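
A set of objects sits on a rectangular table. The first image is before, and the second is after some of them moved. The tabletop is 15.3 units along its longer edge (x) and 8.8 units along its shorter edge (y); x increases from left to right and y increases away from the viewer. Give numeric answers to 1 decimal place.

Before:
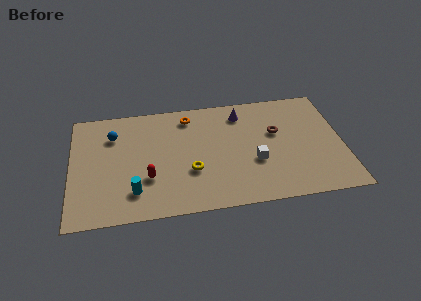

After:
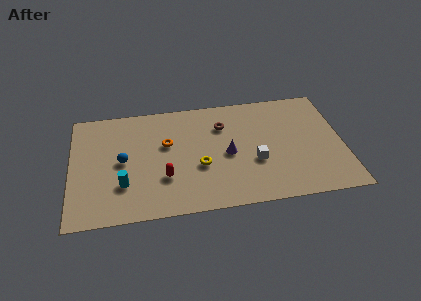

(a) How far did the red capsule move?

0.9

From (4.3, 2.9) to (5.2, 2.8), the red capsule covered √(0.9² + 0.1²) ≈ 0.9 units.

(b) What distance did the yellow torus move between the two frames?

0.6

The yellow torus moved from about (6.7, 3.1) to (7.2, 3.4), a distance of √(0.5² + 0.3²) ≈ 0.6.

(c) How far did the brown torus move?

3.2

From (11.6, 5.4) to (8.6, 6.4), the brown torus covered √(3.0² + 1.0²) ≈ 3.2 units.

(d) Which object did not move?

the white cube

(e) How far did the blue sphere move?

2.2

From (2.4, 6.5) to (2.9, 4.4), the blue sphere covered √(0.5² + 2.1²) ≈ 2.2 units.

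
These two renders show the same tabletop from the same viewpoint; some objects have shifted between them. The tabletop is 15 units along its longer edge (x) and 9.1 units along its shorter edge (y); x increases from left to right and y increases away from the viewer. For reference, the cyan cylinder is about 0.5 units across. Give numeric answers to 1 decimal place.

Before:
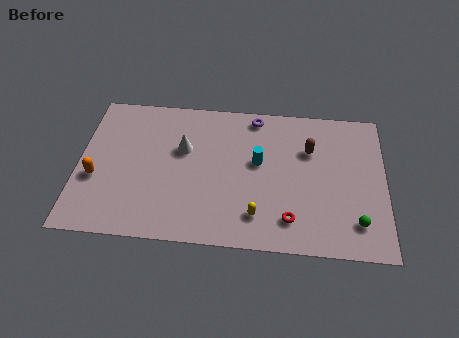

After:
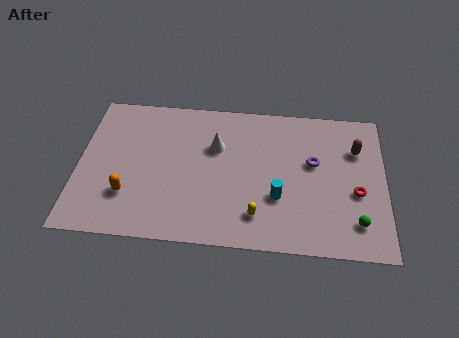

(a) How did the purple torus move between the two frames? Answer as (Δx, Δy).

(2.9, -2.7)

The purple torus started near (8.6, 8.1) and ended near (11.5, 5.4).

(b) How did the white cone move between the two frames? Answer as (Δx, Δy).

(1.6, 0.3)

The white cone was at about (5.1, 5.7) and moved to about (6.7, 6.0).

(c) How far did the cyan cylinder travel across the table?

2.3

The cyan cylinder moved from about (8.8, 5.2) to (9.8, 3.1), a distance of √(1.0² + 2.1²) ≈ 2.3.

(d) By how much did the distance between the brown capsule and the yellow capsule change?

+1.6

The distance was about 5.0 in the first image and 6.6 in the second, so they moved 1.6 units further apart.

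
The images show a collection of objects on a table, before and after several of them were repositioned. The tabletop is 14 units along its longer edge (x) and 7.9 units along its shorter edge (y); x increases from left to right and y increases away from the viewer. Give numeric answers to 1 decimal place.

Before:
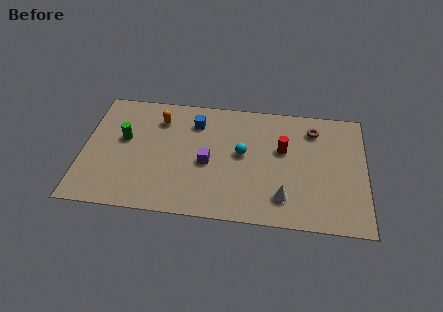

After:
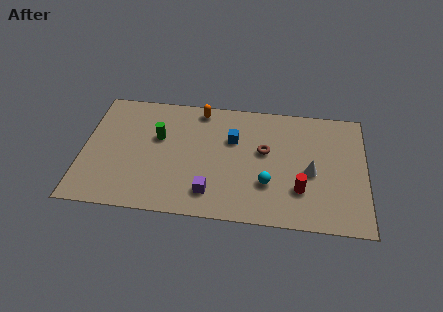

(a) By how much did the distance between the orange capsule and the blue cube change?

+0.7

They were about 1.8 units apart before and 2.5 after — 0.7 units further apart.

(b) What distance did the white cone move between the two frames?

2.2

From (10.0, 1.7) to (11.3, 3.5), the white cone covered √(1.3² + 1.8²) ≈ 2.2 units.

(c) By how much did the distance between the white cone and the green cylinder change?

-0.8

They were about 8.5 units apart before and 7.7 after — 0.8 units closer together.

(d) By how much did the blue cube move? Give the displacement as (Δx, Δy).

(1.9, -0.9)

The blue cube was at about (5.5, 6.1) and moved to about (7.4, 5.2).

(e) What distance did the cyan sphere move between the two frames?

2.2

The cyan sphere was near (7.9, 4.3) before and (9.2, 2.5) after, so it travelled √(1.3² + 1.8²) ≈ 2.2 units.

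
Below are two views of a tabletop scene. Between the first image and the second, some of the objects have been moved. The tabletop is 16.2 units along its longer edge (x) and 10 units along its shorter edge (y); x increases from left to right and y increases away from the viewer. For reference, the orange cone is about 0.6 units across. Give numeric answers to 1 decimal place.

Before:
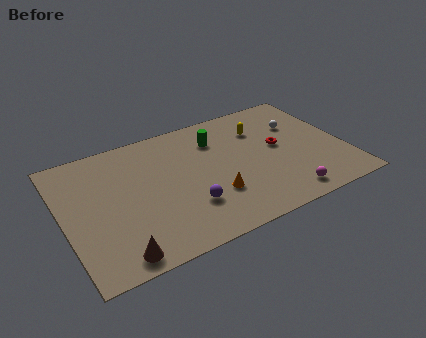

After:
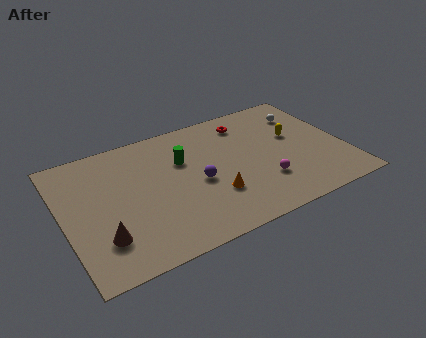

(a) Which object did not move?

the orange cone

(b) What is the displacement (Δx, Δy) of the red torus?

(-1.5, 2.8)

The red torus started near (12.5, 5.4) and ended near (11.0, 8.2).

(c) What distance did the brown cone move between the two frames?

1.6

The brown cone was near (2.5, 1.1) before and (1.9, 2.6) after, so it travelled √(0.6² + 1.5²) ≈ 1.6 units.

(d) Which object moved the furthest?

the red torus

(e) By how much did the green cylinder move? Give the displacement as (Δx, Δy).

(-2.1, -0.9)

From the two frames, the green cylinder sits at roughly (9.1, 7.5) before and (7.0, 6.6) after.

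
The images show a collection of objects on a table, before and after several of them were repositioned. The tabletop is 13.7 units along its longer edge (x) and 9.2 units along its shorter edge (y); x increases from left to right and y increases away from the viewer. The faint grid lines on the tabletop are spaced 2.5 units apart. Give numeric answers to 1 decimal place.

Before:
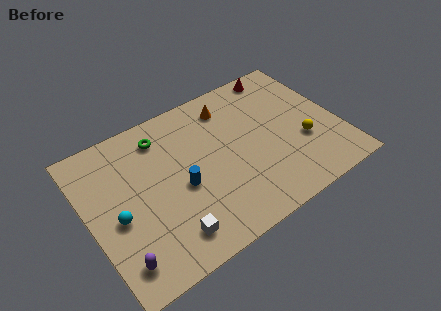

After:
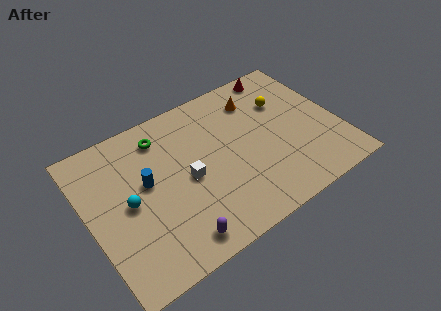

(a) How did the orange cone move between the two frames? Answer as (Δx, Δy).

(1.5, -0.3)

The orange cone started near (8.2, 7.5) and ended near (9.7, 7.2).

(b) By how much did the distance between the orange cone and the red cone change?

-1.3

They were about 3.2 units apart before and 1.9 after — 1.3 units closer together.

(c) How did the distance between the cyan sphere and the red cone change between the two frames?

-0.8

The distance was about 10.8 in the first image and 10.0 in the second, so they moved 0.8 units closer together.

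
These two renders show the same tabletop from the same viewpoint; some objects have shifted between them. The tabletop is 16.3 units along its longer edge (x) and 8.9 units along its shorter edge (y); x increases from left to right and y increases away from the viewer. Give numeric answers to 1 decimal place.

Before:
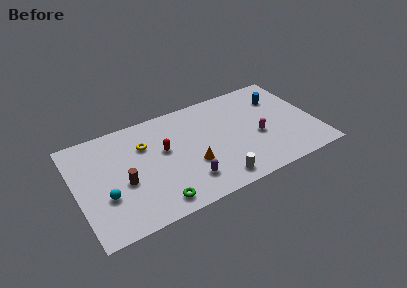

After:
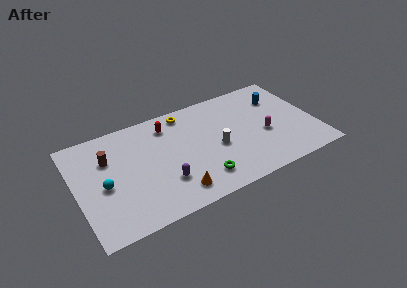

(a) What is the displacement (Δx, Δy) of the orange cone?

(-1.4, -1.7)

The orange cone was at about (7.7, 3.2) and moved to about (6.3, 1.5).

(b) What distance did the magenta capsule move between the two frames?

0.5

The magenta capsule moved from about (12.3, 3.7) to (12.8, 3.7), a distance of √(0.5² + 0.0²) ≈ 0.5.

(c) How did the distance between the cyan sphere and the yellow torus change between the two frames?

+2.8

Before: roughly 4.3 units apart; after: 7.1. That's 2.8 units further apart.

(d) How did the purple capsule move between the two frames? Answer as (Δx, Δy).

(-1.5, 0.6)

The purple capsule was at about (7.2, 2.0) and moved to about (5.7, 2.6).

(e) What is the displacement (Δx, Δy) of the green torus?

(3.1, 0.6)

The green torus was at about (5.0, 1.2) and moved to about (8.1, 1.8).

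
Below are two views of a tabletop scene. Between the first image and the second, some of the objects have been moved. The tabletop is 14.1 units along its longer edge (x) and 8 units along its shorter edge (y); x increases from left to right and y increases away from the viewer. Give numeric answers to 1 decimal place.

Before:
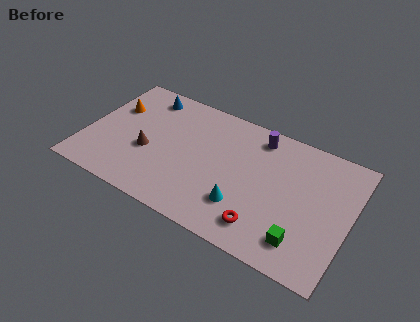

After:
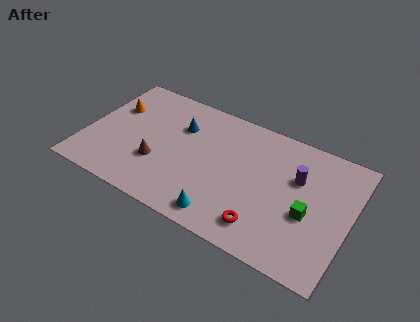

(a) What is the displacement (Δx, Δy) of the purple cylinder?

(2.3, -1.6)

The purple cylinder started near (8.9, 6.8) and ended near (11.2, 5.2).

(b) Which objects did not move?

the orange cone and the red torus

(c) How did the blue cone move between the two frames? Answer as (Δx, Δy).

(2.1, -1.2)

From the two frames, the blue cone sits at roughly (2.7, 6.8) before and (4.8, 5.6) after.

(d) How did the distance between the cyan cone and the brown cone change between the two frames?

-1.3

They were about 5.4 units apart before and 4.1 after — 1.3 units closer together.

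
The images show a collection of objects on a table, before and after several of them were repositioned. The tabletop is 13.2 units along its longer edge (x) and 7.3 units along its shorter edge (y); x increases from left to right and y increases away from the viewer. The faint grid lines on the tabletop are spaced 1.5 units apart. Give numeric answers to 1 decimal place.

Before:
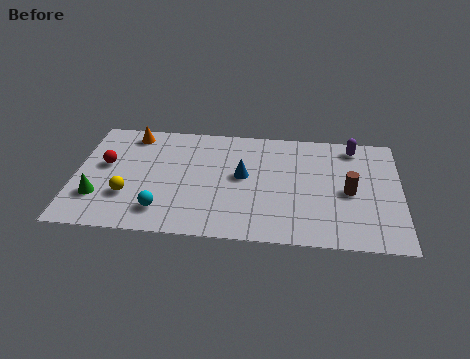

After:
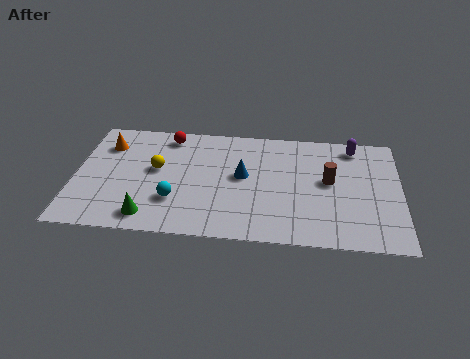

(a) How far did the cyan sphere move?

0.9

From (3.6, 1.5) to (4.1, 2.2), the cyan sphere covered √(0.5² + 0.7²) ≈ 0.9 units.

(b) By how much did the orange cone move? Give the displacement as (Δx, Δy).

(-1.0, -0.8)

The orange cone started near (2.2, 6.3) and ended near (1.2, 5.5).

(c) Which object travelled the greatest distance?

the red sphere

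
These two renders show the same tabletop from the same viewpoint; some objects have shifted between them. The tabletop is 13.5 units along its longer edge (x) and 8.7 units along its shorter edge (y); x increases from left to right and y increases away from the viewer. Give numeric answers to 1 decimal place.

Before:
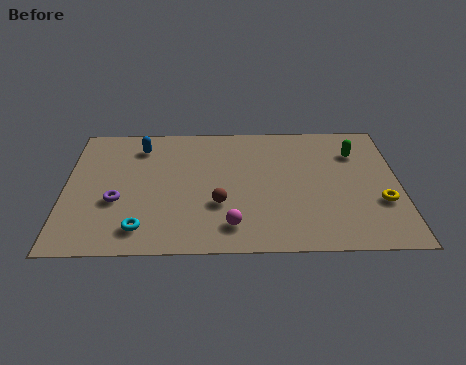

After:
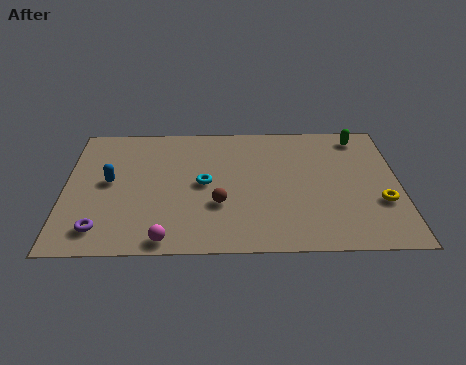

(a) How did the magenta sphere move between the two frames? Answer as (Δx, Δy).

(-2.6, -0.8)

The magenta sphere was at about (6.7, 1.6) and moved to about (4.1, 0.8).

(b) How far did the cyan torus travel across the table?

3.8

The cyan torus moved from about (3.1, 1.5) to (5.6, 4.4), a distance of √(2.5² + 2.9²) ≈ 3.8.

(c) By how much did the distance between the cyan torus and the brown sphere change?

-1.9

Before: roughly 3.4 units apart; after: 1.5. That's 1.9 units closer together.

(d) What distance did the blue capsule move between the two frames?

2.7

From (3.0, 7.0) to (1.8, 4.6), the blue capsule covered √(1.2² + 2.4²) ≈ 2.7 units.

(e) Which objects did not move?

the brown sphere and the yellow torus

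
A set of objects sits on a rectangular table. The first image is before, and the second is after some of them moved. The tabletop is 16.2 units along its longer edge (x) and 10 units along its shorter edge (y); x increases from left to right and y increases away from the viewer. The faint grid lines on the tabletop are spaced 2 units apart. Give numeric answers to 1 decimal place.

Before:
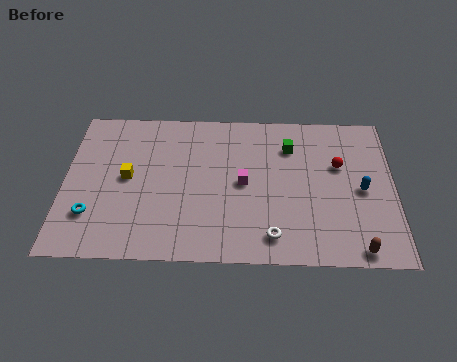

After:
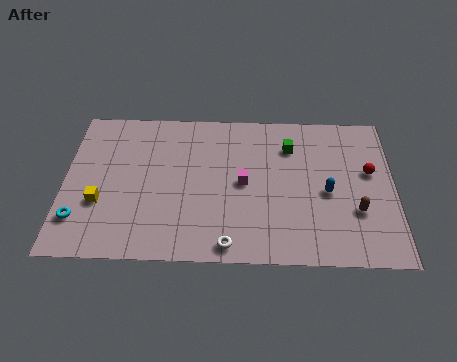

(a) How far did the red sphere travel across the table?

1.6

The red sphere was near (13.5, 6.3) before and (15.0, 5.9) after, so it travelled √(1.5² + 0.4²) ≈ 1.6 units.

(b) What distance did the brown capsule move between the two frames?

2.4

The brown capsule moved from about (14.3, 0.9) to (14.3, 3.3), a distance of √(0.0² + 2.4²) ≈ 2.4.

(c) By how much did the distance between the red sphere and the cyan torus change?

+2.0

They were about 12.6 units apart before and 14.6 after — 2.0 units further apart.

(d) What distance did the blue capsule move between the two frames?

1.7

The blue capsule was near (14.6, 4.7) before and (12.9, 4.5) after, so it travelled √(1.7² + 0.2²) ≈ 1.7 units.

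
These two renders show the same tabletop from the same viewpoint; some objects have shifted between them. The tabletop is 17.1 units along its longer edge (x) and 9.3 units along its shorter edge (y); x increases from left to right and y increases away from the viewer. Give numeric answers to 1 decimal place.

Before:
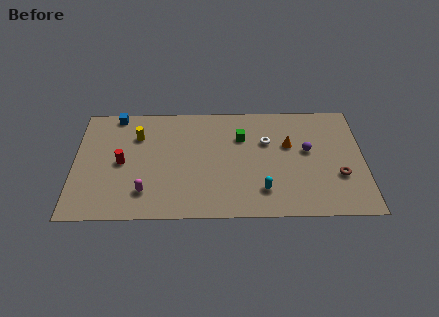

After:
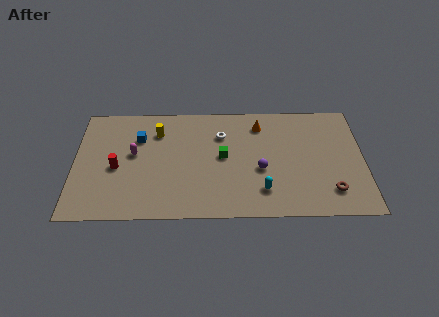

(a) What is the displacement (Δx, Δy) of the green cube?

(-1.1, -1.6)

From the two frames, the green cube sits at roughly (9.9, 6.5) before and (8.8, 4.9) after.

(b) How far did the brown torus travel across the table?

1.3

The brown torus moved from about (15.6, 3.2) to (15.1, 2.0), a distance of √(0.5² + 1.2²) ≈ 1.3.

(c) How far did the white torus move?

2.8

The white torus moved from about (11.4, 6.1) to (8.7, 6.7), a distance of √(2.7² + 0.6²) ≈ 2.8.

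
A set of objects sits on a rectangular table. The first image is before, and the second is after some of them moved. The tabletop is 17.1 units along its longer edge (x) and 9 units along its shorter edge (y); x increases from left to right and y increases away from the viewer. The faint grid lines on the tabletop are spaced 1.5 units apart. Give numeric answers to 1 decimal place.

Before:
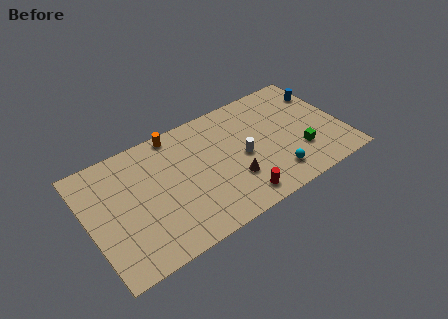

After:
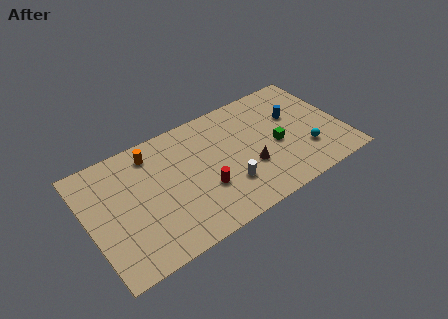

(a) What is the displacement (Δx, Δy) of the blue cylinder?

(-2.2, -1.0)

From the two frames, the blue cylinder sits at roughly (16.3, 6.7) before and (14.1, 5.7) after.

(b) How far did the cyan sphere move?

2.4

The cyan sphere was near (12.1, 1.8) before and (14.4, 2.6) after, so it travelled √(2.3² + 0.8²) ≈ 2.4 units.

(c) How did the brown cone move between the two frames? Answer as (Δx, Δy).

(1.2, 0.4)

The brown cone started near (9.4, 2.8) and ended near (10.6, 3.2).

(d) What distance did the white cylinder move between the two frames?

2.1

The white cylinder moved from about (10.3, 4.2) to (9.0, 2.6), a distance of √(1.3² + 1.6²) ≈ 2.1.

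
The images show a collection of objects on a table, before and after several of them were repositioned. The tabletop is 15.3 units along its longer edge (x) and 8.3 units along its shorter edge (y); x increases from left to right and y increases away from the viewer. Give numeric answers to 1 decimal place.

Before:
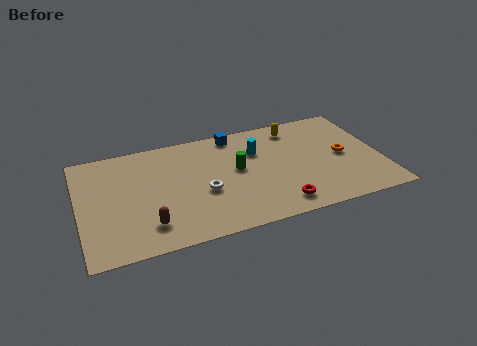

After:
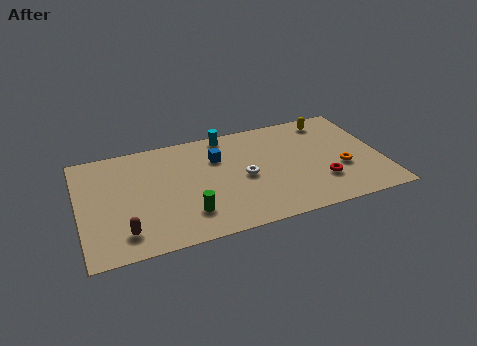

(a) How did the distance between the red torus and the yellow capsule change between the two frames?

-1.1

Before: roughly 5.9 units apart; after: 4.8. That's 1.1 units closer together.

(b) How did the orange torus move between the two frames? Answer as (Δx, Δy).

(-0.2, -1.0)

The orange torus was at about (13.4, 4.1) and moved to about (13.2, 3.1).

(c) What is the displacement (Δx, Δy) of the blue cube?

(-1.0, -1.6)

The blue cube started near (8.1, 7.4) and ended near (7.1, 5.8).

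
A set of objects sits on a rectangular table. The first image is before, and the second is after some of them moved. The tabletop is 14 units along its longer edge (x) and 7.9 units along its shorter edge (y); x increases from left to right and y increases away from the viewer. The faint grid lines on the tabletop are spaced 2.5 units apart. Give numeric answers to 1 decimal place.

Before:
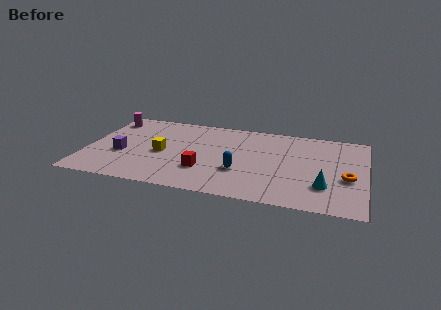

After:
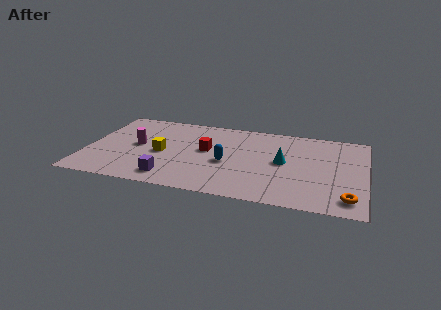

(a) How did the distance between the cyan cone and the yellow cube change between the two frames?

-2.2

The distance was about 8.3 in the first image and 6.1 in the second, so they moved 2.2 units closer together.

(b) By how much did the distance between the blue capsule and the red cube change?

-0.3

The distance was about 1.8 in the first image and 1.5 in the second, so they moved 0.3 units closer together.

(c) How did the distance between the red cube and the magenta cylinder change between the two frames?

-3.1

The distance was about 6.6 in the first image and 3.5 in the second, so they moved 3.1 units closer together.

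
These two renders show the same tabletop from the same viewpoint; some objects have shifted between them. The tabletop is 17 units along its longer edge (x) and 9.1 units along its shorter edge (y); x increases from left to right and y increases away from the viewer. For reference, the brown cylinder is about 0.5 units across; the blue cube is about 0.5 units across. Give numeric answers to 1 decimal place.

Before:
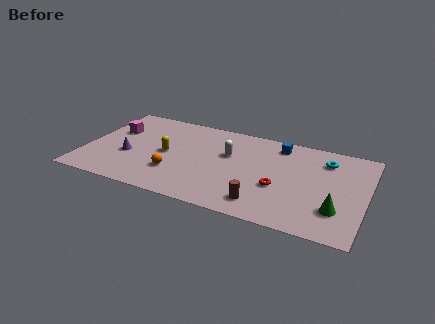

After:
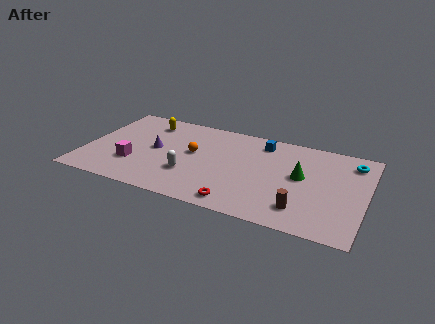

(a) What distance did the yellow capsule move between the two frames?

3.3

The yellow capsule moved from about (4.9, 4.5) to (3.4, 7.4), a distance of √(1.5² + 2.9²) ≈ 3.3.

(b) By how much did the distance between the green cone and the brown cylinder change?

-1.3

The distance was about 4.4 in the first image and 3.1 in the second, so they moved 1.3 units closer together.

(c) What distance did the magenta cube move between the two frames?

3.5

The magenta cube moved from about (1.5, 5.9) to (3.1, 2.8), a distance of √(1.6² + 3.1²) ≈ 3.5.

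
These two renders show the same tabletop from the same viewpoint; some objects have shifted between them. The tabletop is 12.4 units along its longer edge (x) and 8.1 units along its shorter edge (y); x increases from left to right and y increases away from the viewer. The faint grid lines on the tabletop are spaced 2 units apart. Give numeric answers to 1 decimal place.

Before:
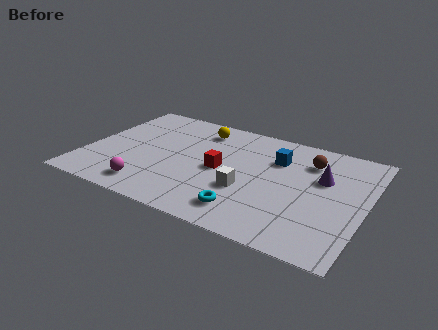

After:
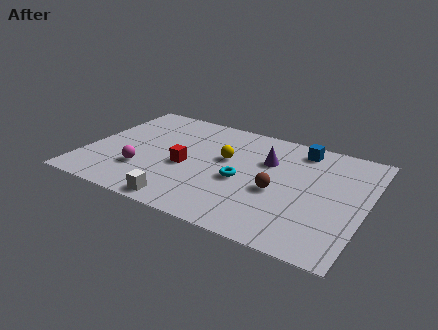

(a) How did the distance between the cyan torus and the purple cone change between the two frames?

-2.5

Before: roughly 4.6 units apart; after: 2.1. That's 2.5 units closer together.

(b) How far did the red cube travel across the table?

1.6

From (6.0, 3.9) to (4.5, 3.5), the red cube covered √(1.5² + 0.4²) ≈ 1.6 units.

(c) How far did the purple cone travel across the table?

2.5

The purple cone moved from about (10.4, 5.1) to (7.9, 5.4), a distance of √(2.5² + 0.3²) ≈ 2.5.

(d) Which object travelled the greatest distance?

the white cube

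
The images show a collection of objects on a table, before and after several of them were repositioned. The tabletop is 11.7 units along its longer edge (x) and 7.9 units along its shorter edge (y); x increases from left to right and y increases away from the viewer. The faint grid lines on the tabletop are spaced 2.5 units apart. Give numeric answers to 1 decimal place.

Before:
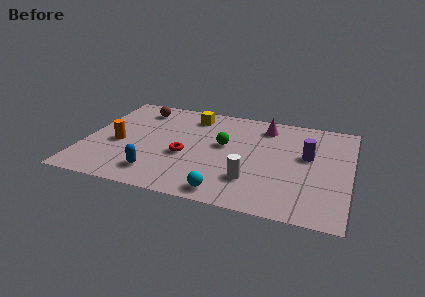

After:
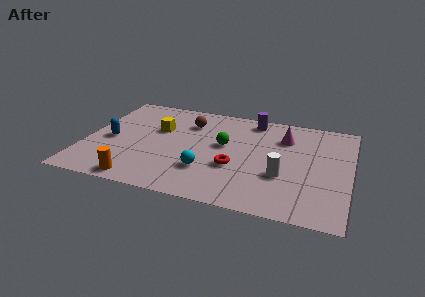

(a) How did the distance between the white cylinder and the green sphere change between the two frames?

+0.4

Before: roughly 2.8 units apart; after: 3.2. That's 0.4 units further apart.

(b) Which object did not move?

the green sphere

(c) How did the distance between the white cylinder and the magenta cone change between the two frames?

-1.4

Before: roughly 4.4 units apart; after: 3.0. That's 1.4 units closer together.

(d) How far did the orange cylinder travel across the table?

2.9

From (1.5, 3.4) to (2.7, 0.8), the orange cylinder covered √(1.2² + 2.6²) ≈ 2.9 units.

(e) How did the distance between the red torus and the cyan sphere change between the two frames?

-1.7

They were about 3.0 units apart before and 1.3 after — 1.7 units closer together.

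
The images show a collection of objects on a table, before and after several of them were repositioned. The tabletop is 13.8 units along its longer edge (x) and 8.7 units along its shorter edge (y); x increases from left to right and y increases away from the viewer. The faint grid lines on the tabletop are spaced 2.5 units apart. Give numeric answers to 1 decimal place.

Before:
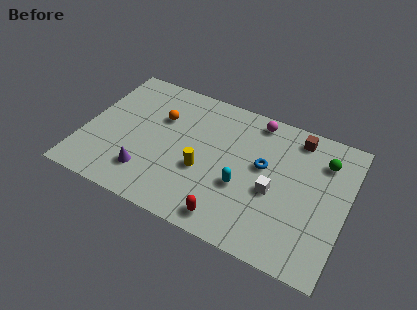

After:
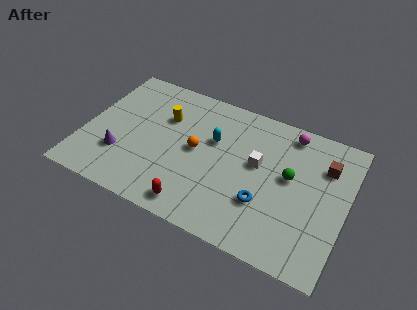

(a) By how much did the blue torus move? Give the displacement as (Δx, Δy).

(0.3, -2.2)

From the two frames, the blue torus sits at roughly (9.4, 5.0) before and (9.7, 2.8) after.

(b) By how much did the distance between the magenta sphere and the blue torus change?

+2.1

Before: roughly 2.8 units apart; after: 4.9. That's 2.1 units further apart.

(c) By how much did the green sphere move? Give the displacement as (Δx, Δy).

(-1.6, -1.7)

The green sphere started near (12.4, 6.6) and ended near (10.8, 4.9).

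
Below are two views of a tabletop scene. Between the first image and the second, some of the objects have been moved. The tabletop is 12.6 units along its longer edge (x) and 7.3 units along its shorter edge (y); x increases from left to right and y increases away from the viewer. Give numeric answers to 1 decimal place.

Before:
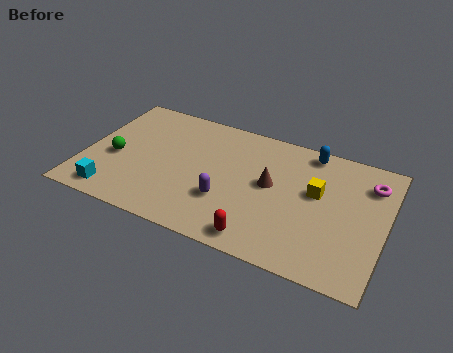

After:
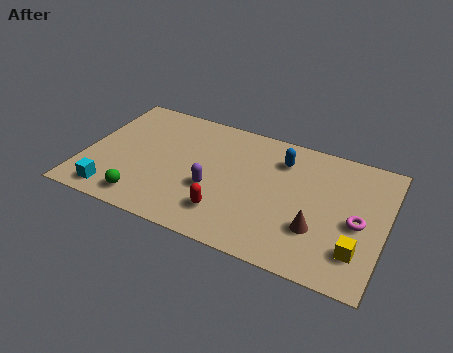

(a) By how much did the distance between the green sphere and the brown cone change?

+0.6

Before: roughly 6.6 units apart; after: 7.2. That's 0.6 units further apart.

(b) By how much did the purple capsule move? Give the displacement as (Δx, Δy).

(-0.6, 0.4)

The purple capsule was at about (6.1, 2.4) and moved to about (5.5, 2.8).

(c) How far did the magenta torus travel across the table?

2.3

The magenta torus moved from about (11.8, 5.6) to (11.5, 3.3), a distance of √(0.3² + 2.3²) ≈ 2.3.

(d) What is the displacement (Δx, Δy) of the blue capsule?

(-1.1, -0.9)

The blue capsule was at about (9.2, 6.5) and moved to about (8.1, 5.6).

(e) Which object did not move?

the cyan cube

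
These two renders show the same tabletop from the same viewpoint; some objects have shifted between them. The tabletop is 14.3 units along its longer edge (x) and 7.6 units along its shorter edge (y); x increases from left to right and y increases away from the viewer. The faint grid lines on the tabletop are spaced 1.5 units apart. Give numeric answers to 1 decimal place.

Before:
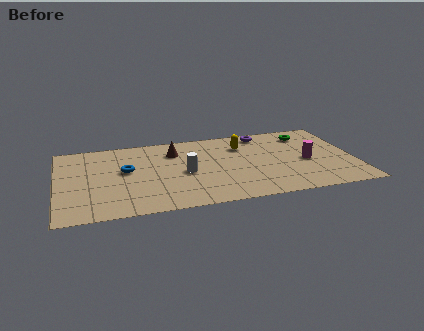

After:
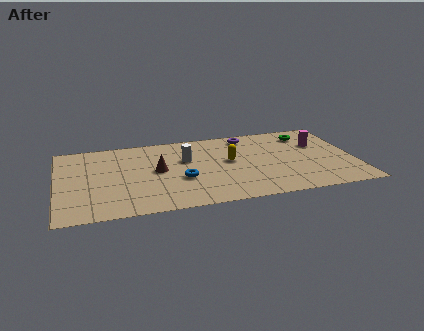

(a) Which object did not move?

the green torus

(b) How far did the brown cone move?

1.9

From (5.7, 5.7) to (4.8, 4.0), the brown cone covered √(0.9² + 1.7²) ≈ 1.9 units.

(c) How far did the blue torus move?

3.0

From (3.3, 4.3) to (5.9, 2.9), the blue torus covered √(2.6² + 1.4²) ≈ 3.0 units.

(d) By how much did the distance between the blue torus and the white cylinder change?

-1.0

They were about 2.9 units apart before and 1.9 after — 1.0 units closer together.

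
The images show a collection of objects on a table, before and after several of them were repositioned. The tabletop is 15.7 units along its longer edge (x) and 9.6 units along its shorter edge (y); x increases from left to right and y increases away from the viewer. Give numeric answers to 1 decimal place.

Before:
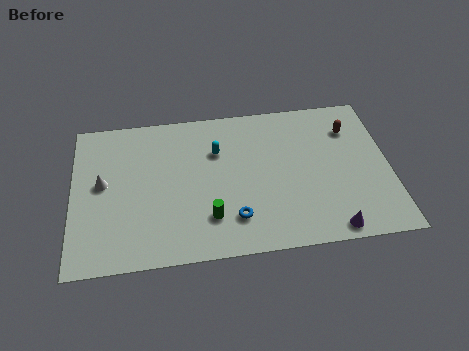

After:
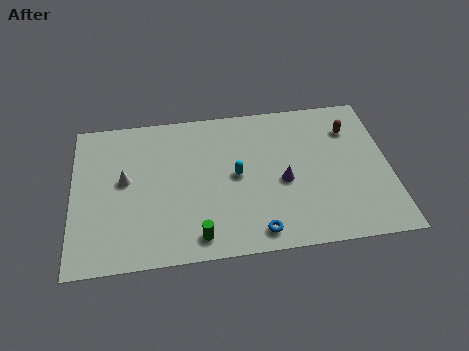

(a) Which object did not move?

the brown capsule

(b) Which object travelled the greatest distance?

the purple cone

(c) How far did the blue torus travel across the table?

1.5

From (7.9, 2.2) to (9.0, 1.2), the blue torus covered √(1.1² + 1.0²) ≈ 1.5 units.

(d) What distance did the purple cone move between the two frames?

4.0

The purple cone was near (12.6, 0.9) before and (10.4, 4.2) after, so it travelled √(2.2² + 3.3²) ≈ 4.0 units.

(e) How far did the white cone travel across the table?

1.1

The white cone was near (1.5, 5.2) before and (2.6, 5.3) after, so it travelled √(1.1² + 0.1²) ≈ 1.1 units.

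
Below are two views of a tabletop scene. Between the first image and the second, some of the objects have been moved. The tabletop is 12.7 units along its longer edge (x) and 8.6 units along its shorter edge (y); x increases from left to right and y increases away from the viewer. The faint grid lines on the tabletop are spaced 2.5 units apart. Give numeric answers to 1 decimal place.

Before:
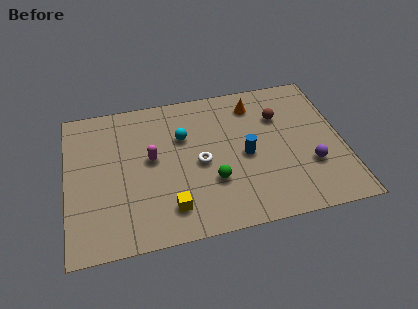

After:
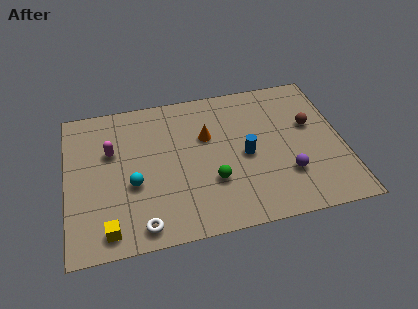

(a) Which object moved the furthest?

the white torus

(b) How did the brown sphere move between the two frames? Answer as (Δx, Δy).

(1.4, -0.8)

The brown sphere was at about (9.9, 6.0) and moved to about (11.3, 5.2).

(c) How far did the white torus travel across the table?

4.1

From (6.1, 4.0) to (3.3, 1.0), the white torus covered √(2.8² + 3.0²) ≈ 4.1 units.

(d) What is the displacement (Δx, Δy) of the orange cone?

(-2.3, -1.5)

The orange cone was at about (8.8, 7.0) and moved to about (6.5, 5.5).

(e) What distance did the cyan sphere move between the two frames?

3.3

The cyan sphere was near (5.4, 5.7) before and (3.0, 3.4) after, so it travelled √(2.4² + 2.3²) ≈ 3.3 units.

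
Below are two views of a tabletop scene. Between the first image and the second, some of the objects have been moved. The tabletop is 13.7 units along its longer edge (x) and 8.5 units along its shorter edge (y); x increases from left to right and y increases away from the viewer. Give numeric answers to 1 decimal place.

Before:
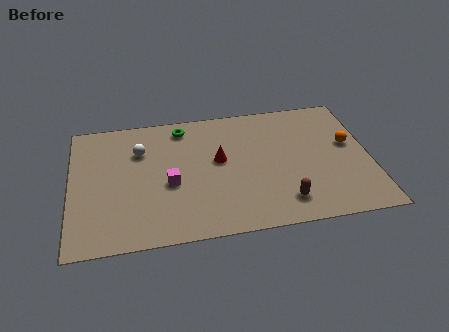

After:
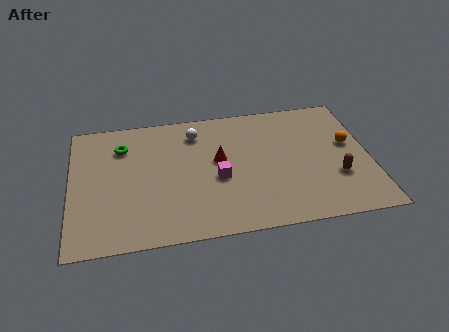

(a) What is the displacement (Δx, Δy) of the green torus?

(-2.8, -0.9)

The green torus started near (5.2, 7.3) and ended near (2.4, 6.4).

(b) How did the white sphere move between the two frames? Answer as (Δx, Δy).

(2.6, 0.8)

The white sphere was at about (3.2, 6.0) and moved to about (5.8, 6.8).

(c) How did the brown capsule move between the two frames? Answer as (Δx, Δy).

(2.5, 1.2)

The brown capsule started near (9.6, 1.6) and ended near (12.1, 2.8).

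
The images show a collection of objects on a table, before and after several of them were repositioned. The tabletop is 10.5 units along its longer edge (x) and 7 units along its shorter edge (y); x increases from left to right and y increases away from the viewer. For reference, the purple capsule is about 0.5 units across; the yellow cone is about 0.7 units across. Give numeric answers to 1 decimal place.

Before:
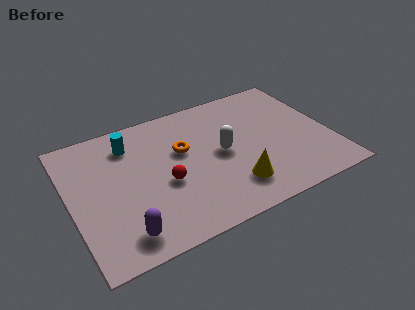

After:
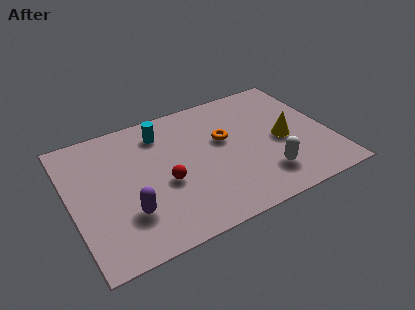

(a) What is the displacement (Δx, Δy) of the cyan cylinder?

(1.3, 0.1)

The cyan cylinder was at about (2.6, 5.5) and moved to about (3.9, 5.6).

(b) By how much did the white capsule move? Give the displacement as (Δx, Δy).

(1.5, -1.9)

From the two frames, the white capsule sits at roughly (6.1, 3.5) before and (7.6, 1.6) after.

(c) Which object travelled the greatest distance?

the yellow cone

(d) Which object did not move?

the red sphere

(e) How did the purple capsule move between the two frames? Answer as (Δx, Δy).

(0.3, 0.9)

From the two frames, the purple capsule sits at roughly (1.8, 1.1) before and (2.1, 2.0) after.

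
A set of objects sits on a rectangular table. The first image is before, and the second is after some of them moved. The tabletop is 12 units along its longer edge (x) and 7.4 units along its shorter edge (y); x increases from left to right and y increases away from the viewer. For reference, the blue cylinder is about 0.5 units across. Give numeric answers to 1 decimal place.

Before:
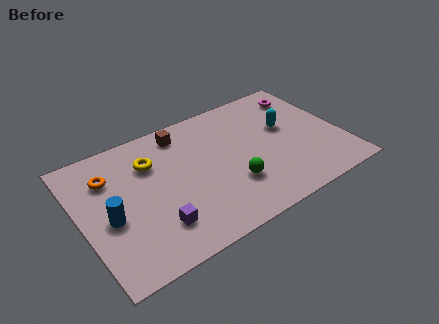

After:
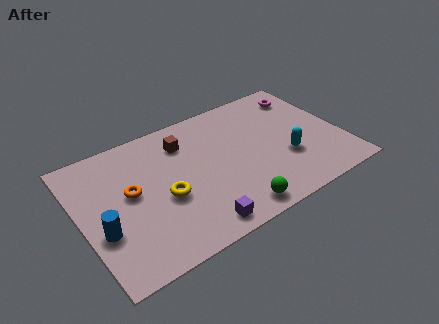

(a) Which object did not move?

the magenta torus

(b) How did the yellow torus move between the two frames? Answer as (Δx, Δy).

(0.3, -2.2)

From the two frames, the yellow torus sits at roughly (3.4, 5.3) before and (3.7, 3.1) after.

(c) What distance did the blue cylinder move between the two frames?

0.6

The blue cylinder moved from about (1.2, 3.2) to (0.8, 2.7), a distance of √(0.4² + 0.5²) ≈ 0.6.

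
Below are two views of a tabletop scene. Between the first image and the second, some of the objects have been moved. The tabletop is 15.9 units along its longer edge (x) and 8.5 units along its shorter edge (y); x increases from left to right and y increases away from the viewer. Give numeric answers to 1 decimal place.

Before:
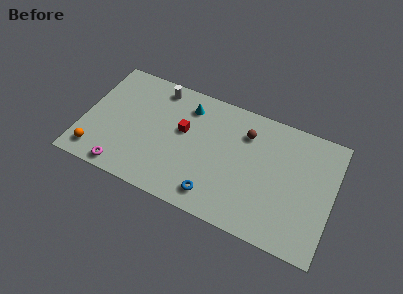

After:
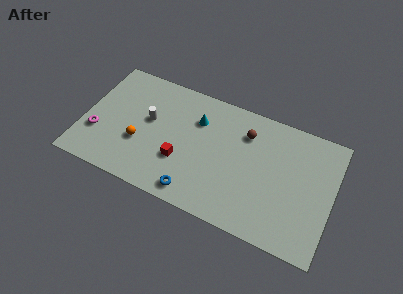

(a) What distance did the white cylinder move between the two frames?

2.5

From (4.4, 7.4) to (4.1, 4.9), the white cylinder covered √(0.3² + 2.5²) ≈ 2.5 units.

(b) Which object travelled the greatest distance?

the orange sphere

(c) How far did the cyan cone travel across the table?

1.0

The cyan cone moved from about (6.4, 6.8) to (7.1, 6.1), a distance of √(0.7² + 0.7²) ≈ 1.0.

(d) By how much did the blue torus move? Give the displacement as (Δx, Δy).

(-1.2, -0.3)

The blue torus was at about (8.7, 1.4) and moved to about (7.5, 1.1).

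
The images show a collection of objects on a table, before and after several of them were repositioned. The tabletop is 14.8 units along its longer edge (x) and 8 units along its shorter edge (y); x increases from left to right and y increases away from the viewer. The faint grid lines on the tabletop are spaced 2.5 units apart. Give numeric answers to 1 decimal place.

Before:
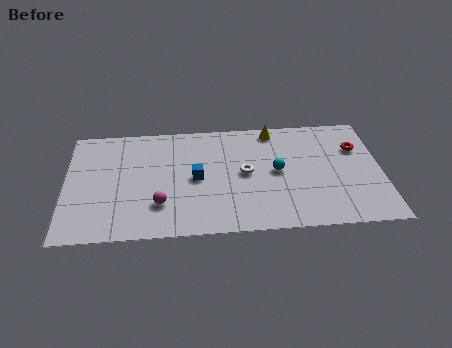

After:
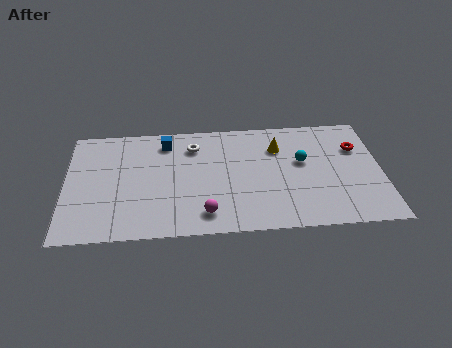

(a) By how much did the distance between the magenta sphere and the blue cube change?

+3.1

They were about 2.4 units apart before and 5.5 after — 3.1 units further apart.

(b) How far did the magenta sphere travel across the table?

2.2

From (4.4, 2.2) to (6.5, 1.4), the magenta sphere covered √(2.1² + 0.8²) ≈ 2.2 units.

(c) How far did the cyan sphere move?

1.3

From (9.9, 4.1) to (11.1, 4.7), the cyan sphere covered √(1.2² + 0.6²) ≈ 1.3 units.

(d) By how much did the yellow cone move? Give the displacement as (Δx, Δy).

(0.2, -1.3)

The yellow cone was at about (9.8, 7.1) and moved to about (10.0, 5.8).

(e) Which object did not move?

the red torus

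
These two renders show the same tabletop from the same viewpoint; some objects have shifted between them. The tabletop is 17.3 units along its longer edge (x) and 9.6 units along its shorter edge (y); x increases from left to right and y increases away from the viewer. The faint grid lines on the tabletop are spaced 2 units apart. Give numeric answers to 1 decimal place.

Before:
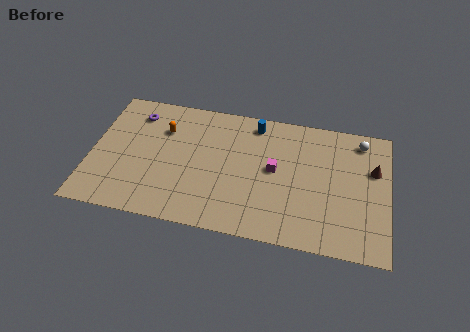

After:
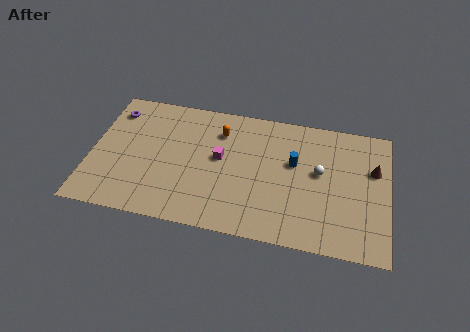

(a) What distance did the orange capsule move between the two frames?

3.3

From (4.1, 6.8) to (7.4, 7.3), the orange capsule covered √(3.3² + 0.5²) ≈ 3.3 units.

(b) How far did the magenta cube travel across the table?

3.2

From (10.7, 5.1) to (7.5, 5.3), the magenta cube covered √(3.2² + 0.2²) ≈ 3.2 units.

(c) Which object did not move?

the brown cone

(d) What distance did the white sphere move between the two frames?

3.6

The white sphere moved from about (15.6, 8.2) to (13.3, 5.4), a distance of √(2.3² + 2.8²) ≈ 3.6.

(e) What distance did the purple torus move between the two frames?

1.3

The purple torus was near (2.4, 7.7) before and (1.1, 7.7) after, so it travelled √(1.3² + 0.0²) ≈ 1.3 units.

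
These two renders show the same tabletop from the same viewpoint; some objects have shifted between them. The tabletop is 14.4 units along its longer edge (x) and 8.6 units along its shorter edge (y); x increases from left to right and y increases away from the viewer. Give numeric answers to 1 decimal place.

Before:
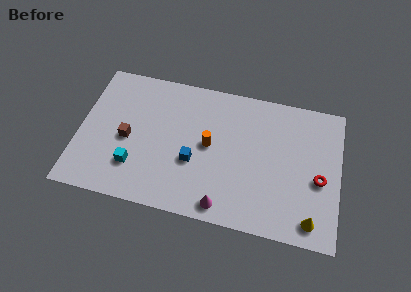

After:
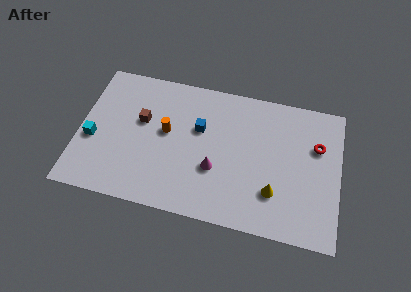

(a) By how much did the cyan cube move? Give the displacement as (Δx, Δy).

(-2.4, 1.2)

The cyan cube started near (3.2, 2.3) and ended near (0.8, 3.5).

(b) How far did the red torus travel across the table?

2.0

The red torus was near (13.3, 3.7) before and (13.1, 5.7) after, so it travelled √(0.2² + 2.0²) ≈ 2.0 units.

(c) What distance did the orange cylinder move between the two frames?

2.4

From (7.2, 4.5) to (4.8, 4.8), the orange cylinder covered √(2.4² + 0.3²) ≈ 2.4 units.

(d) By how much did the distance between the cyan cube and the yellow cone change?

+0.3

Before: roughly 9.9 units apart; after: 10.2. That's 0.3 units further apart.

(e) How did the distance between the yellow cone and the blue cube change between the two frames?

-1.7

Before: roughly 6.9 units apart; after: 5.2. That's 1.7 units closer together.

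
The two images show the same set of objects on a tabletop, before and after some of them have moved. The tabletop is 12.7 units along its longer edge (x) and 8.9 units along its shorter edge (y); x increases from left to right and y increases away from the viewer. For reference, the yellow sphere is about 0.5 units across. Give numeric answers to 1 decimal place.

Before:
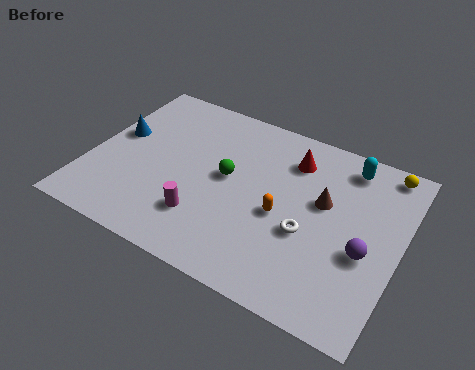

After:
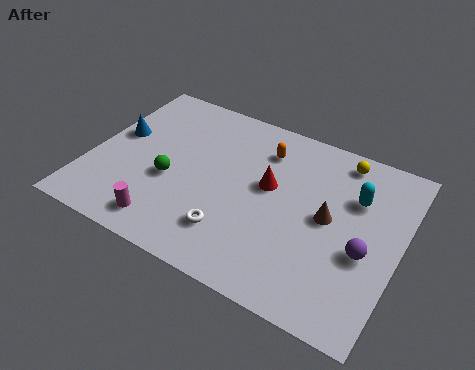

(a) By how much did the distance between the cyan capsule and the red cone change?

+1.2

Before: roughly 2.3 units apart; after: 3.5. That's 1.2 units further apart.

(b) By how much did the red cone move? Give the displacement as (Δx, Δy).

(-0.7, -1.8)

The red cone started near (8.0, 6.9) and ended near (7.3, 5.1).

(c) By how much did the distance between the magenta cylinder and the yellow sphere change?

+0.3

The distance was about 8.8 in the first image and 9.1 in the second, so they moved 0.3 units further apart.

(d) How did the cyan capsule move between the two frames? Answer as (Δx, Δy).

(0.5, -1.5)

The cyan capsule was at about (10.2, 7.6) and moved to about (10.7, 6.1).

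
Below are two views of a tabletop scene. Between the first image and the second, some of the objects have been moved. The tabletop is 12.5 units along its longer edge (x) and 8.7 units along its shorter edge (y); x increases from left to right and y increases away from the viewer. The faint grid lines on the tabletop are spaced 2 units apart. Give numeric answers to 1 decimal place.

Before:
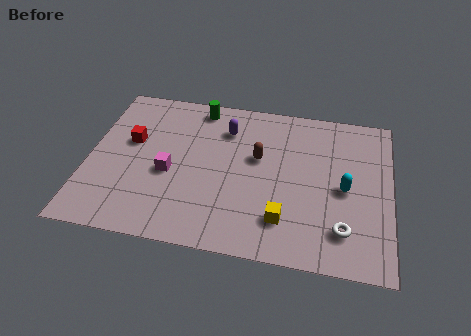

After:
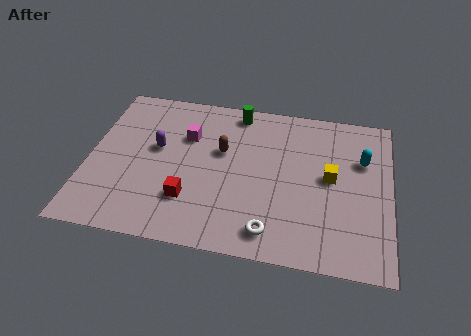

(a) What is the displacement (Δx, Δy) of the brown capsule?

(-1.5, 0.1)

From the two frames, the brown capsule sits at roughly (7.0, 5.2) before and (5.5, 5.3) after.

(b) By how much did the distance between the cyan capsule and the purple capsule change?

+2.9

They were about 5.6 units apart before and 8.5 after — 2.9 units further apart.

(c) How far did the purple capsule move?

3.2

The purple capsule moved from about (5.6, 6.6) to (2.8, 5.0), a distance of √(2.8² + 1.6²) ≈ 3.2.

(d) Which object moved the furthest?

the red cube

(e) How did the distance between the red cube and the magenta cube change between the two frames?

+1.2

They were about 2.3 units apart before and 3.5 after — 1.2 units further apart.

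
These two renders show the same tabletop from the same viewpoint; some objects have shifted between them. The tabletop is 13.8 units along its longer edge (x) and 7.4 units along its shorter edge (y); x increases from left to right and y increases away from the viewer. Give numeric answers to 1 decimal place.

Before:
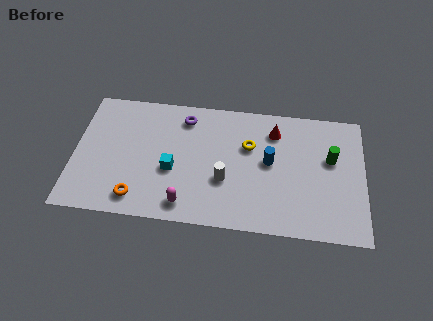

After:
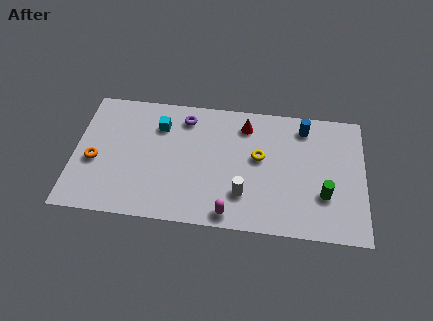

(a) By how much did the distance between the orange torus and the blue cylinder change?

+3.6

The distance was about 6.8 in the first image and 10.4 in the second, so they moved 3.6 units further apart.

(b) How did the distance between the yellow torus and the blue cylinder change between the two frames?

+1.6

They were about 1.3 units apart before and 2.9 after — 1.6 units further apart.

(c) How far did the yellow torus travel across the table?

0.8

From (8.3, 4.8) to (8.8, 4.2), the yellow torus covered √(0.5² + 0.6²) ≈ 0.8 units.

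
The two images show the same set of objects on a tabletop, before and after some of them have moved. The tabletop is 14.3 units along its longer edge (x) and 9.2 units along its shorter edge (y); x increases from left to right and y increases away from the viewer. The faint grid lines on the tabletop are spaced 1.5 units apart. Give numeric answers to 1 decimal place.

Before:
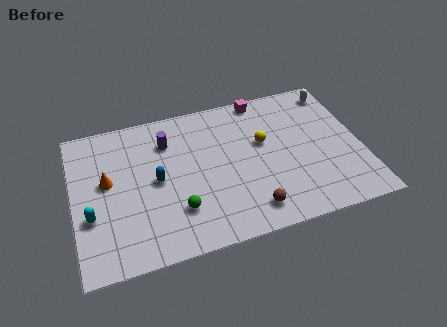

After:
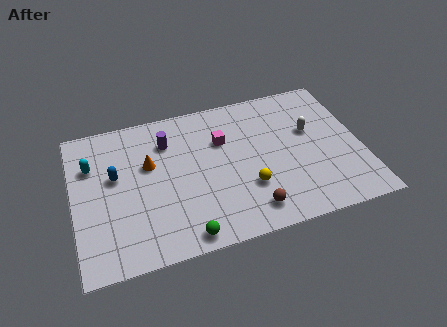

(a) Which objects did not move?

the brown sphere and the purple cylinder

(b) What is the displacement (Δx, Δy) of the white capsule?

(-1.5, -2.3)

The white capsule was at about (13.4, 7.9) and moved to about (11.9, 5.6).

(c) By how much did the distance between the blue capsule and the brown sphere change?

+2.1

The distance was about 5.4 in the first image and 7.5 in the second, so they moved 2.1 units further apart.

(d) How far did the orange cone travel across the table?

2.2

The orange cone was near (1.7, 5.2) before and (3.8, 5.7) after, so it travelled √(2.1² + 0.5²) ≈ 2.2 units.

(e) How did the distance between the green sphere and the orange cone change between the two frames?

+0.7

Before: roughly 4.3 units apart; after: 5.0. That's 0.7 units further apart.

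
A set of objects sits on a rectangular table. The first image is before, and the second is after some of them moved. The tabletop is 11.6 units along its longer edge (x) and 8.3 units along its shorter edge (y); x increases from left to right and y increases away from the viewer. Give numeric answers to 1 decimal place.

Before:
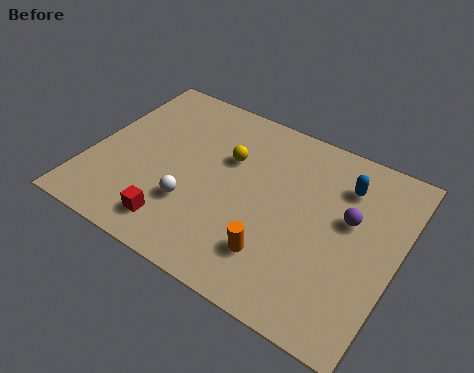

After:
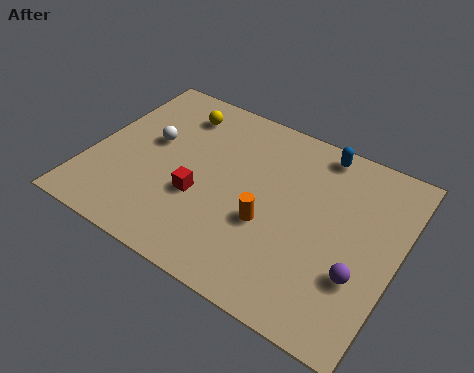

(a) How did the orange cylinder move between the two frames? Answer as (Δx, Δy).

(-0.5, 1.2)

From the two frames, the orange cylinder sits at roughly (7.4, 2.0) before and (6.9, 3.2) after.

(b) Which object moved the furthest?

the white sphere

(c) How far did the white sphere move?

3.0

The white sphere was near (4.1, 2.6) before and (2.1, 4.8) after, so it travelled √(2.0² + 2.2²) ≈ 3.0 units.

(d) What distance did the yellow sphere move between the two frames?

2.6

The yellow sphere was near (5.0, 5.4) before and (2.8, 6.7) after, so it travelled √(2.2² + 1.3²) ≈ 2.6 units.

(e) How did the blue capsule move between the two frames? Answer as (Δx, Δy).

(-1.1, 1.1)

The blue capsule started near (9.3, 6.3) and ended near (8.2, 7.4).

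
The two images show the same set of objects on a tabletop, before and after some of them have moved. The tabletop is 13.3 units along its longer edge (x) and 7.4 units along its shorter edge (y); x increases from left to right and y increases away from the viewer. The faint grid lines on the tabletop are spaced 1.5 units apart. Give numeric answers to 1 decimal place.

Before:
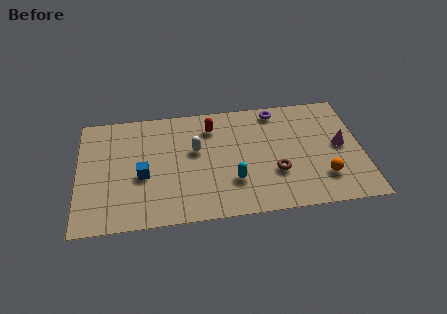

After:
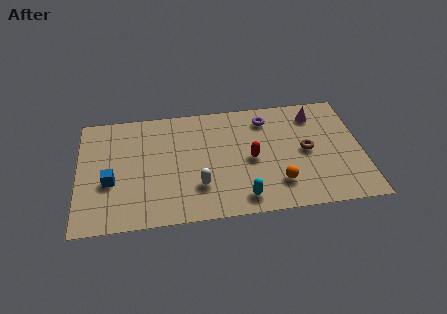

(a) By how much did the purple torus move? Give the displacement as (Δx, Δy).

(-0.5, -0.5)

The purple torus started near (9.4, 6.5) and ended near (8.9, 6.0).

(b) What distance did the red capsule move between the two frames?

2.9

The red capsule was near (6.3, 5.8) before and (8.1, 3.5) after, so it travelled √(1.8² + 2.3²) ≈ 2.9 units.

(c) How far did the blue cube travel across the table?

1.5

The blue cube was near (3.0, 3.1) before and (1.5, 2.9) after, so it travelled √(1.5² + 0.2²) ≈ 1.5 units.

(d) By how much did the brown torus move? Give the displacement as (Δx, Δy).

(1.5, 1.2)

From the two frames, the brown torus sits at roughly (9.2, 2.5) before and (10.7, 3.7) after.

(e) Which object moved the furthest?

the red capsule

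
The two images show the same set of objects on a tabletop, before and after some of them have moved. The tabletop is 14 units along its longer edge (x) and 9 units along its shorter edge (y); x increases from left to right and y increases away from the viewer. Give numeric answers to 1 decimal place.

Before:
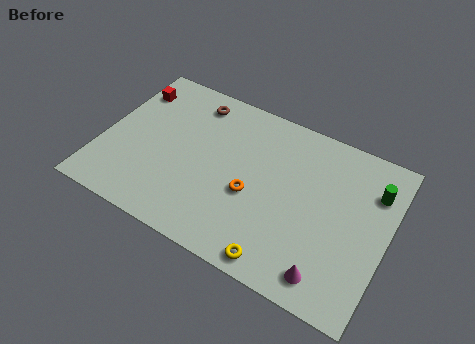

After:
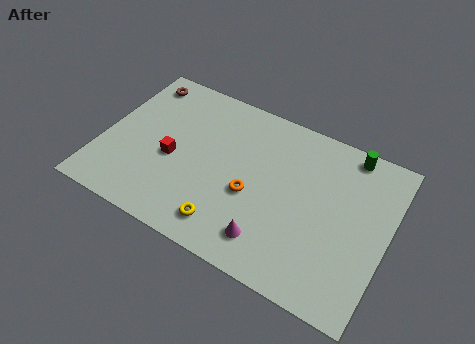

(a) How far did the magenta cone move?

2.9

The magenta cone was near (11.6, 1.3) before and (8.7, 1.7) after, so it travelled √(2.9² + 0.4²) ≈ 2.9 units.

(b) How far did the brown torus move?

2.8

From (4.0, 7.6) to (1.2, 7.7), the brown torus covered √(2.8² + 0.1²) ≈ 2.8 units.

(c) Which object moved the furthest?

the red cube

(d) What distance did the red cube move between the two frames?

4.0

From (0.9, 7.0) to (3.5, 3.9), the red cube covered √(2.6² + 3.1²) ≈ 4.0 units.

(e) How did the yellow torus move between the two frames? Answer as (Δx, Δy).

(-2.7, 0.6)

From the two frames, the yellow torus sits at roughly (9.3, 0.9) before and (6.6, 1.5) after.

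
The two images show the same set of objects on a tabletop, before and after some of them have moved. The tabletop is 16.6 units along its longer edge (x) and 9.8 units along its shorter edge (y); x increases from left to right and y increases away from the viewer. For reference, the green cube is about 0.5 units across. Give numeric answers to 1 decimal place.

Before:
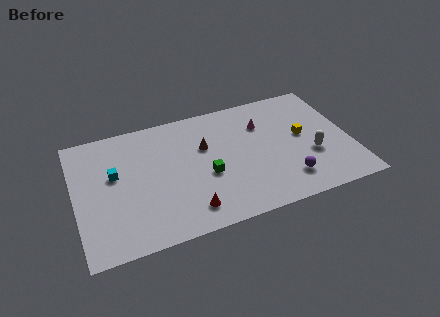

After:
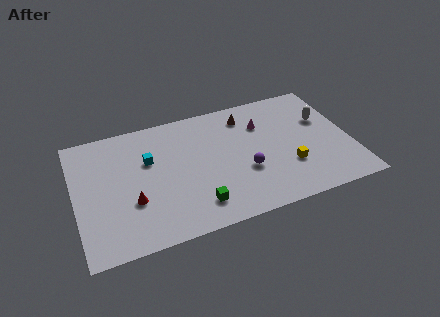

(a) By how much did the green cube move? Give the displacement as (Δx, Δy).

(-0.8, -2.1)

The green cube was at about (7.8, 4.0) and moved to about (7.0, 1.9).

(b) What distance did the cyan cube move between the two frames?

2.2

The cyan cube was near (2.4, 5.8) before and (4.5, 6.3) after, so it travelled √(2.1² + 0.5²) ≈ 2.2 units.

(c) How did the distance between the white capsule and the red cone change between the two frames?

+4.3

Before: roughly 7.9 units apart; after: 12.2. That's 4.3 units further apart.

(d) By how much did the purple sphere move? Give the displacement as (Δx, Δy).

(-2.4, 1.5)

From the two frames, the purple sphere sits at roughly (12.5, 2.1) before and (10.1, 3.6) after.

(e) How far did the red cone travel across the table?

3.6

The red cone moved from about (6.5, 1.7) to (3.3, 3.4), a distance of √(3.2² + 1.7²) ≈ 3.6.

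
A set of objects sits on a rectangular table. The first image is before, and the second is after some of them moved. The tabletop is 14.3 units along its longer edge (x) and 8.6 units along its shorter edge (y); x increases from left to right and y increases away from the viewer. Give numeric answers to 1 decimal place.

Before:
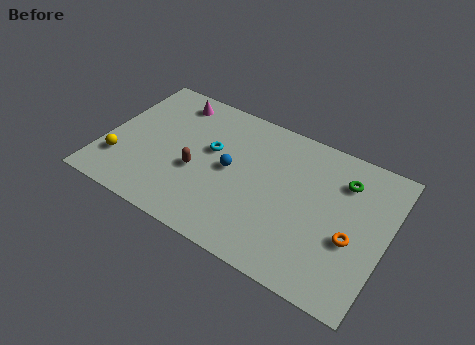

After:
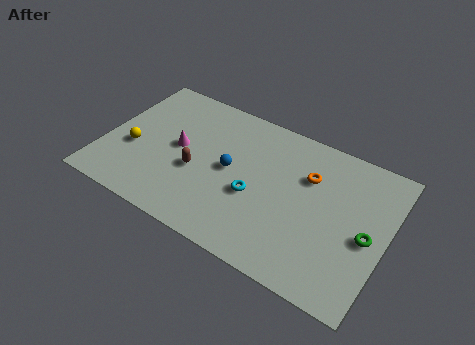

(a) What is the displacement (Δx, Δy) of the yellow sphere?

(0.5, 1.1)

The yellow sphere was at about (1.0, 2.3) and moved to about (1.5, 3.4).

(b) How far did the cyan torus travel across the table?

3.0

From (5.3, 5.1) to (7.8, 3.5), the cyan torus covered √(2.5² + 1.6²) ≈ 3.0 units.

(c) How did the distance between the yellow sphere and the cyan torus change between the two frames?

+1.2

They were about 5.1 units apart before and 6.3 after — 1.2 units further apart.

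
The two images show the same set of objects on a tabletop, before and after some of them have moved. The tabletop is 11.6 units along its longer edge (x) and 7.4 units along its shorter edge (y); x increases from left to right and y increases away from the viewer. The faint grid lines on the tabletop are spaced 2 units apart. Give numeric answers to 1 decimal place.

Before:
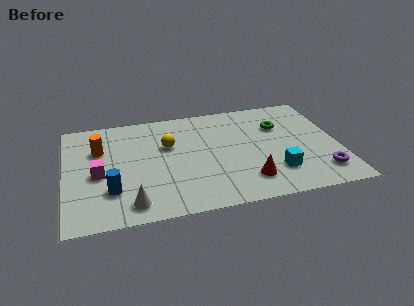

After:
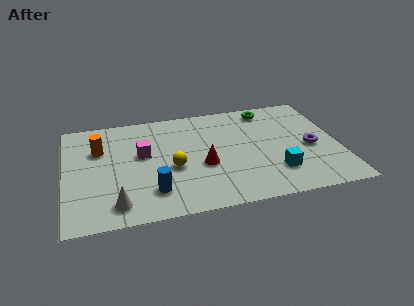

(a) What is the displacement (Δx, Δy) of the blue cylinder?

(1.7, -0.4)

From the two frames, the blue cylinder sits at roughly (1.9, 2.1) before and (3.6, 1.7) after.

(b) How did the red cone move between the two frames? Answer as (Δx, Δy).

(-1.8, 1.4)

The red cone started near (7.6, 1.6) and ended near (5.8, 3.0).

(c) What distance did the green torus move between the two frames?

1.4

From (9.2, 5.1) to (8.8, 6.4), the green torus covered √(0.4² + 1.3²) ≈ 1.4 units.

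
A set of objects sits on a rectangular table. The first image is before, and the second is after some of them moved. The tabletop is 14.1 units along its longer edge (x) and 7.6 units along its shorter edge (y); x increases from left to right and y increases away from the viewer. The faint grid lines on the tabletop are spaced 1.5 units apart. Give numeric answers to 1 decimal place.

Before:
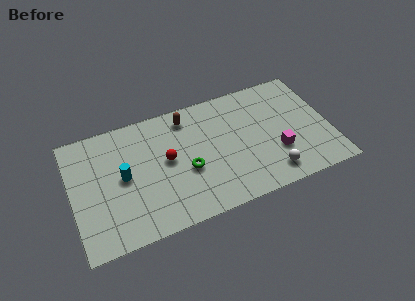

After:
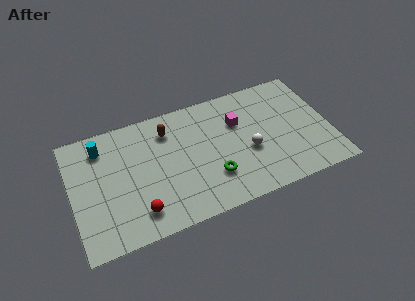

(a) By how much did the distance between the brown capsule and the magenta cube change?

-2.1

They were about 6.0 units apart before and 3.9 after — 2.1 units closer together.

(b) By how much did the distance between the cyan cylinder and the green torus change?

+3.4

Before: roughly 3.5 units apart; after: 6.9. That's 3.4 units further apart.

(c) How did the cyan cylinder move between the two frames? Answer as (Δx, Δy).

(-1.0, 2.2)

The cyan cylinder was at about (2.8, 3.9) and moved to about (1.8, 6.1).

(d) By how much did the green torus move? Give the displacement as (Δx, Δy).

(1.3, -0.9)

The green torus was at about (6.2, 3.1) and moved to about (7.5, 2.2).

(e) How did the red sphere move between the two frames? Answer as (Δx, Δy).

(-1.8, -2.6)

From the two frames, the red sphere sits at roughly (5.2, 4.1) before and (3.4, 1.5) after.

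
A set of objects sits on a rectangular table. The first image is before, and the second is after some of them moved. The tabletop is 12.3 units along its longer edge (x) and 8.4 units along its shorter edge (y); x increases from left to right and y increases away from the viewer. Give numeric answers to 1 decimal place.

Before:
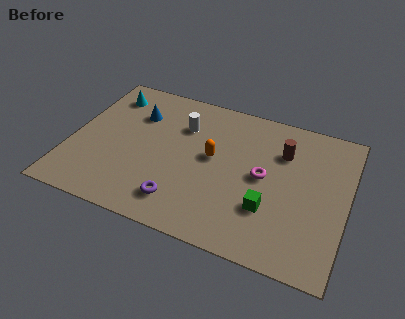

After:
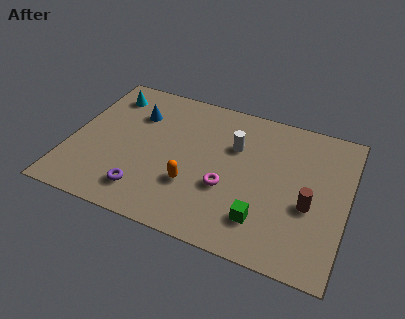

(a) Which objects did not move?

the blue cone and the cyan cone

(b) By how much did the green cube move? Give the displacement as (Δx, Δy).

(-0.2, -0.7)

From the two frames, the green cube sits at roughly (9.0, 2.6) before and (8.8, 1.9) after.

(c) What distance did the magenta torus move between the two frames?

1.9

From (8.6, 4.3) to (7.1, 3.1), the magenta torus covered √(1.5² + 1.2²) ≈ 1.9 units.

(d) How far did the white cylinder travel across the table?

2.4

The white cylinder moved from about (4.8, 6.0) to (7.2, 5.6), a distance of √(2.4² + 0.4²) ≈ 2.4.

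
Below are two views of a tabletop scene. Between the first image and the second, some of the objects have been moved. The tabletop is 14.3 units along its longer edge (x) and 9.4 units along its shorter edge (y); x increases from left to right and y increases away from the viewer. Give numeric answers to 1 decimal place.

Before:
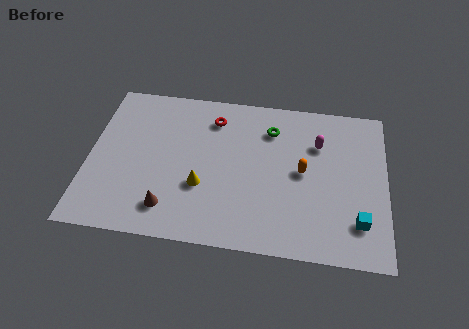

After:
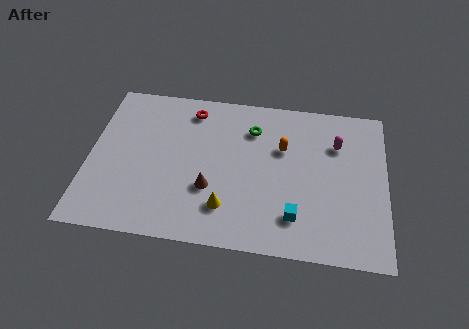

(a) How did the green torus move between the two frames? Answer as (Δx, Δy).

(-0.9, -0.1)

The green torus was at about (8.7, 7.2) and moved to about (7.8, 7.1).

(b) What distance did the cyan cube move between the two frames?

3.0

The cyan cube was near (13.0, 2.2) before and (10.0, 2.1) after, so it travelled √(3.0² + 0.1²) ≈ 3.0 units.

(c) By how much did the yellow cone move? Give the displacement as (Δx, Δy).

(1.2, -1.1)

The yellow cone was at about (5.5, 3.3) and moved to about (6.7, 2.2).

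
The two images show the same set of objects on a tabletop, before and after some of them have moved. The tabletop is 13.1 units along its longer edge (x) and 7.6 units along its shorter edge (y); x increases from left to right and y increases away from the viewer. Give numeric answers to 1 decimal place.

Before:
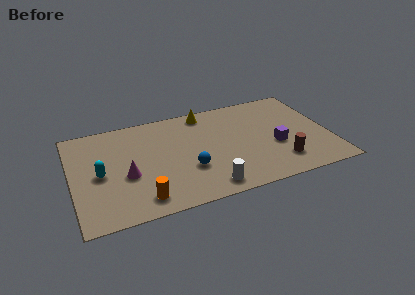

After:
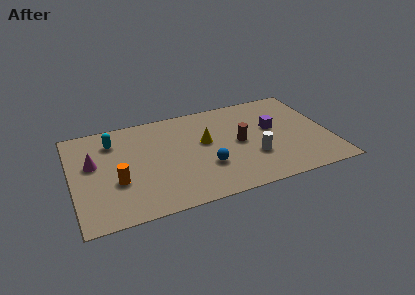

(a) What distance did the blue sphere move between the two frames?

0.9

The blue sphere was near (5.8, 2.6) before and (6.7, 2.5) after, so it travelled √(0.9² + 0.1²) ≈ 0.9 units.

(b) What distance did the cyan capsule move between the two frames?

2.4

From (1.4, 3.6) to (2.2, 5.9), the cyan capsule covered √(0.8² + 2.3²) ≈ 2.4 units.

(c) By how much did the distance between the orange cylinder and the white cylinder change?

+3.6

The distance was about 3.3 in the first image and 6.9 in the second, so they moved 3.6 units further apart.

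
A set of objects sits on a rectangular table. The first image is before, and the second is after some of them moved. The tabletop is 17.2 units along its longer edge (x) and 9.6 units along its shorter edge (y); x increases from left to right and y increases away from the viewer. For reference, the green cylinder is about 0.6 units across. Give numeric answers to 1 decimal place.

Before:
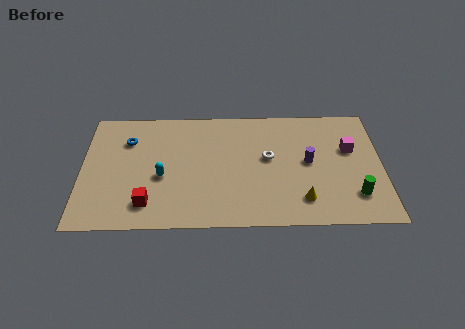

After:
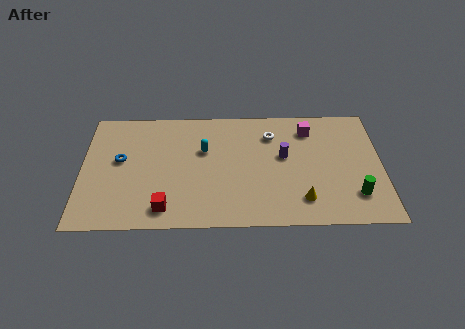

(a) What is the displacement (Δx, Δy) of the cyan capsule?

(2.4, 2.1)

The cyan capsule was at about (4.6, 4.0) and moved to about (7.0, 6.1).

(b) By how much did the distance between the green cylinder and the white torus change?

+1.1

They were about 5.8 units apart before and 6.9 after — 1.1 units further apart.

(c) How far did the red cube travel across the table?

1.1

The red cube was near (3.8, 1.9) before and (4.8, 1.5) after, so it travelled √(1.0² + 0.4²) ≈ 1.1 units.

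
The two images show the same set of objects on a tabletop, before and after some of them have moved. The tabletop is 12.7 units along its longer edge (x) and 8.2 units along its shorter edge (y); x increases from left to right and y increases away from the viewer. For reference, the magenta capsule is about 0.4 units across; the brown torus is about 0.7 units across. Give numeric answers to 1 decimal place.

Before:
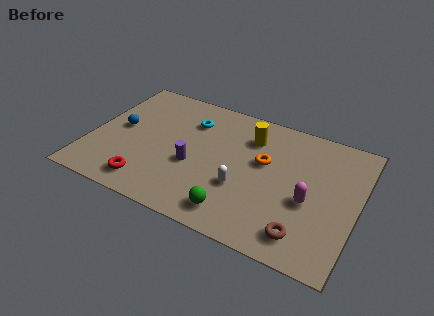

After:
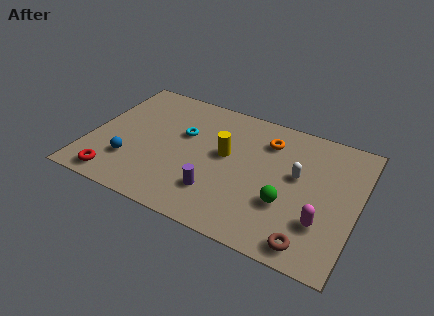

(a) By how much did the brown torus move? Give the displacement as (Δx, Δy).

(0.3, -0.4)

The brown torus was at about (10.5, 1.4) and moved to about (10.8, 1.0).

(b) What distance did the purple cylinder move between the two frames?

1.8

The purple cylinder moved from about (5.0, 3.3) to (6.3, 2.1), a distance of √(1.3² + 1.2²) ≈ 1.8.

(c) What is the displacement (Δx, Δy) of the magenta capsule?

(0.7, -1.0)

The magenta capsule started near (10.5, 3.4) and ended near (11.2, 2.4).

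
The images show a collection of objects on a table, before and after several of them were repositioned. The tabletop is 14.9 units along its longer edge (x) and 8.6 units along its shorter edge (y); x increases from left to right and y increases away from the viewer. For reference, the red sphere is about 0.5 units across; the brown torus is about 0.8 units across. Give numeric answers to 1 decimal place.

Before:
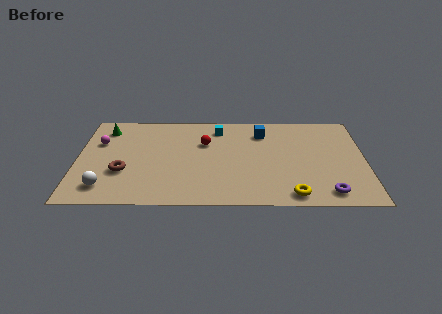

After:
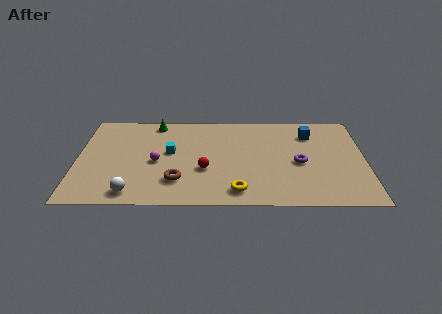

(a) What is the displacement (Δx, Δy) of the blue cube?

(2.5, -0.1)

The blue cube was at about (9.6, 6.7) and moved to about (12.1, 6.6).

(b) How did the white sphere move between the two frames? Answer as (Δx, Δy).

(1.4, -0.5)

The white sphere started near (1.5, 1.6) and ended near (2.9, 1.1).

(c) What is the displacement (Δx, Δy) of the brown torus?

(2.8, -0.8)

The brown torus started near (2.4, 3.0) and ended near (5.2, 2.2).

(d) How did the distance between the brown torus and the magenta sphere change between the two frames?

-1.0

The distance was about 3.0 in the first image and 2.0 in the second, so they moved 1.0 units closer together.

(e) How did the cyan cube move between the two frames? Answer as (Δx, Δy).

(-2.5, -2.3)

The cyan cube was at about (7.3, 7.1) and moved to about (4.8, 4.8).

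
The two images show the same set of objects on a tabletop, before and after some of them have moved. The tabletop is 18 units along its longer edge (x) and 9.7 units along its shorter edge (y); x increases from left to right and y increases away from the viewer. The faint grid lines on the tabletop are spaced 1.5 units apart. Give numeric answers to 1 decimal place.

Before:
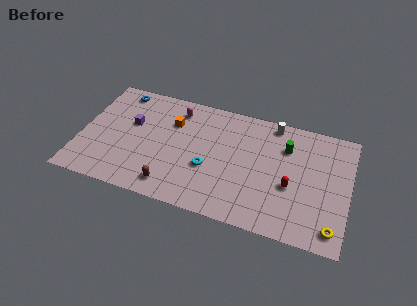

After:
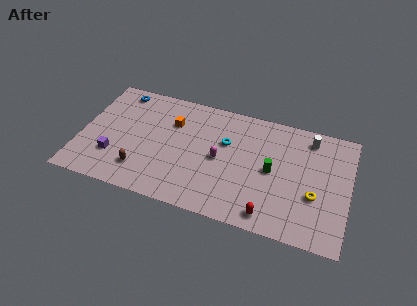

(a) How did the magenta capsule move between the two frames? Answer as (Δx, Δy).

(3.2, -3.3)

The magenta capsule was at about (6.2, 8.0) and moved to about (9.4, 4.7).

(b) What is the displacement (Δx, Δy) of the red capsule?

(-1.2, -2.7)

The red capsule was at about (14.2, 3.9) and moved to about (13.0, 1.2).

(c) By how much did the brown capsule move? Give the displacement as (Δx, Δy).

(-2.1, 0.7)

The brown capsule was at about (6.4, 1.5) and moved to about (4.3, 2.2).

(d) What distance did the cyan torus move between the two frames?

2.7

The cyan torus moved from about (8.7, 3.7) to (9.7, 6.2), a distance of √(1.0² + 2.5²) ≈ 2.7.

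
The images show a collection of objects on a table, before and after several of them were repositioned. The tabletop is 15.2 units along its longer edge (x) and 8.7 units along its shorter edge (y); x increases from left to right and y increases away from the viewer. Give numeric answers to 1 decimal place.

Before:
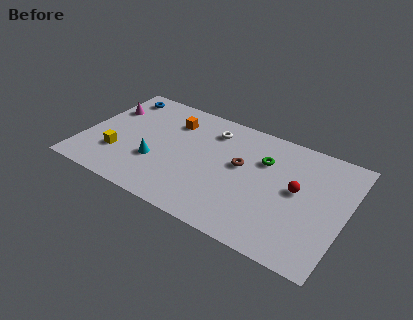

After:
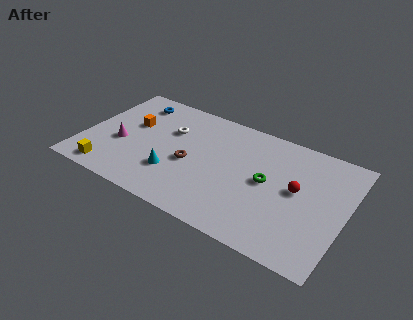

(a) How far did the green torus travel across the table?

1.6

From (10.3, 6.0) to (10.7, 4.5), the green torus covered √(0.4² + 1.5²) ≈ 1.6 units.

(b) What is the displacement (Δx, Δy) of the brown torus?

(-2.8, -1.2)

The brown torus was at about (9.1, 5.0) and moved to about (6.3, 3.8).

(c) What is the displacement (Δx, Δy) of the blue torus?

(1.0, -0.2)

The blue torus was at about (1.4, 7.4) and moved to about (2.4, 7.2).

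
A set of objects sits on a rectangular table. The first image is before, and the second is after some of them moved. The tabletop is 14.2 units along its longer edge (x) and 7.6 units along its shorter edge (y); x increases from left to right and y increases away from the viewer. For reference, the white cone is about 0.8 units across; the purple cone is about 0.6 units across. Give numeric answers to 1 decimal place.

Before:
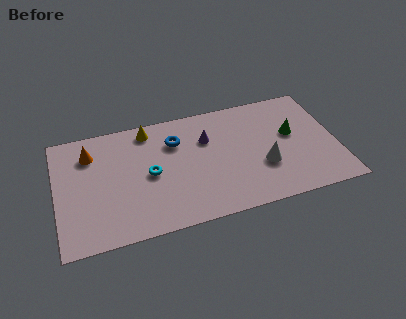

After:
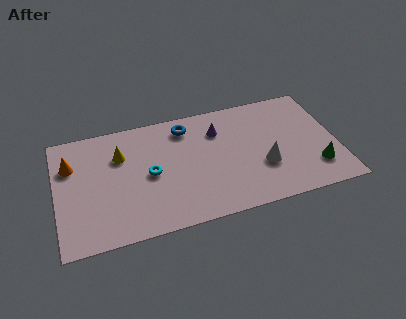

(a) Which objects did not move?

the white cone and the cyan torus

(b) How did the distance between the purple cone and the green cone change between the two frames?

+1.6

Before: roughly 4.4 units apart; after: 6.0. That's 1.6 units further apart.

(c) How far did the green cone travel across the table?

2.7

The green cone moved from about (12.0, 4.4) to (13.0, 1.9), a distance of √(1.0² + 2.5²) ≈ 2.7.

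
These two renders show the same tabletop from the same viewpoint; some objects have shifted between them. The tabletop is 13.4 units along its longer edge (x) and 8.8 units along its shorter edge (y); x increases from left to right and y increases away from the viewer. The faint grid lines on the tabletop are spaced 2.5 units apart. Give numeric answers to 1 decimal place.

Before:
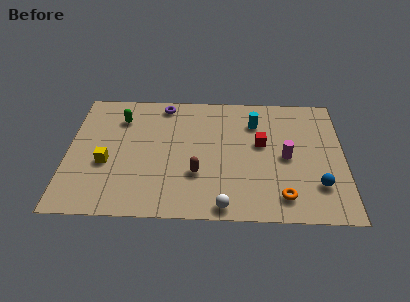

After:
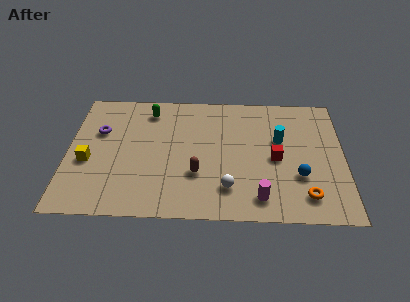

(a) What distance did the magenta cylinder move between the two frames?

3.1

From (10.6, 4.2) to (9.3, 1.4), the magenta cylinder covered √(1.3² + 2.8²) ≈ 3.1 units.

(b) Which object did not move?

the brown capsule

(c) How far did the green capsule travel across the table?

1.5

From (2.5, 6.7) to (3.9, 7.3), the green capsule covered √(1.4² + 0.6²) ≈ 1.5 units.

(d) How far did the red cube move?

1.2

The red cube was near (9.4, 5.1) before and (10.1, 4.1) after, so it travelled √(0.7² + 1.0²) ≈ 1.2 units.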